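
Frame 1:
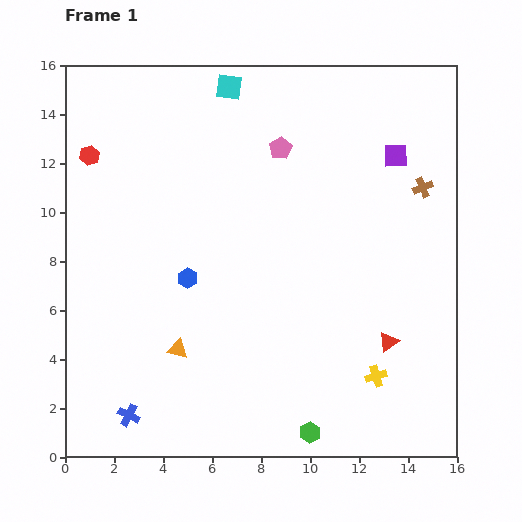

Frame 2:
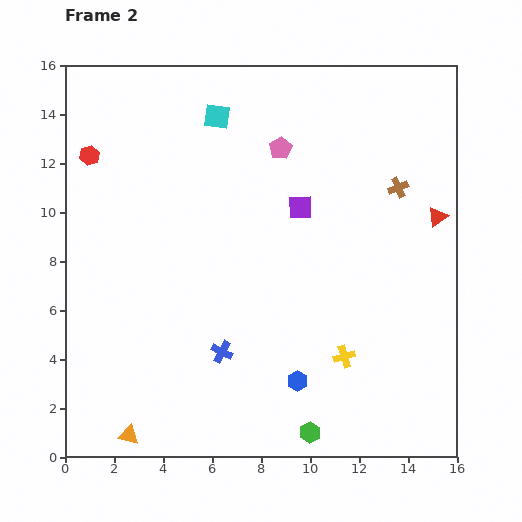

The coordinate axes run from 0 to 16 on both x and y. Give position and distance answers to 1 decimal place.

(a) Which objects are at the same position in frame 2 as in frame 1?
the red hexagon, the green hexagon, the pink pentagon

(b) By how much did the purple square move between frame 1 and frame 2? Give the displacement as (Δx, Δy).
(-3.9, -2.1)

The purple square was at (13.5, 12.3) in frame 1 and (9.6, 10.2) in frame 2.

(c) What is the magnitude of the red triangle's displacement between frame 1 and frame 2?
5.5

The red triangle moved from (13.2, 4.7) to (15.2, 9.8), a distance of √(2.0² + 5.1²) ≈ 5.5.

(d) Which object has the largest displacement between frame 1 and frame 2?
the blue hexagon

(moved 6.2; next 5.5)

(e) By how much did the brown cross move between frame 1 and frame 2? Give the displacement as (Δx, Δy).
(-1.0, 0.0)

The brown cross was at (14.6, 11.0) in frame 1 and (13.6, 11.0) in frame 2.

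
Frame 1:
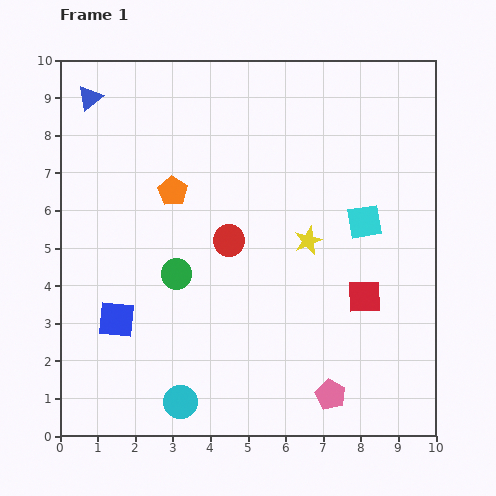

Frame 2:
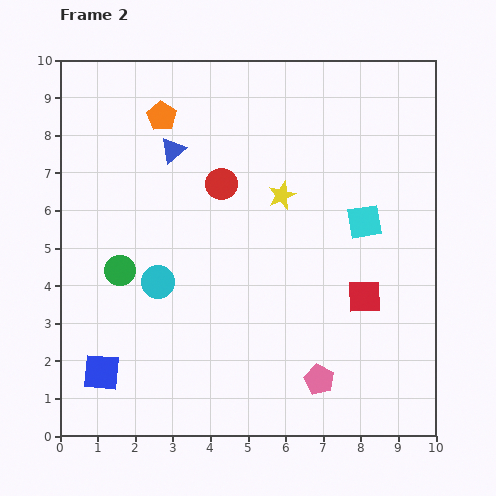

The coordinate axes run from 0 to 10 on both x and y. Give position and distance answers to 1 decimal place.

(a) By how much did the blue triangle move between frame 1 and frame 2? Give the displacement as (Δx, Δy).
(2.2, -1.4)

The blue triangle was at (0.8, 9.0) in frame 1 and (3.0, 7.6) in frame 2.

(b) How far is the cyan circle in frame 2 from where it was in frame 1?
3.3

The cyan circle moved from (3.2, 0.9) to (2.6, 4.1), a distance of √(0.6² + 3.2²) ≈ 3.3.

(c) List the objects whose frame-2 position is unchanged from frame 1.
the red square, the cyan square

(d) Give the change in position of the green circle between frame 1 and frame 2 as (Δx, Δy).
(-1.5, 0.1)

The green circle was at (3.1, 4.3) in frame 1 and (1.6, 4.4) in frame 2.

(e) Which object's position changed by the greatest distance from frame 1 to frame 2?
the cyan circle

(moved 3.3; next 2.6)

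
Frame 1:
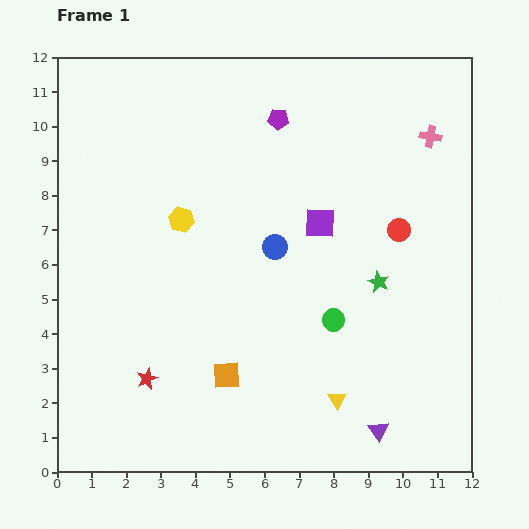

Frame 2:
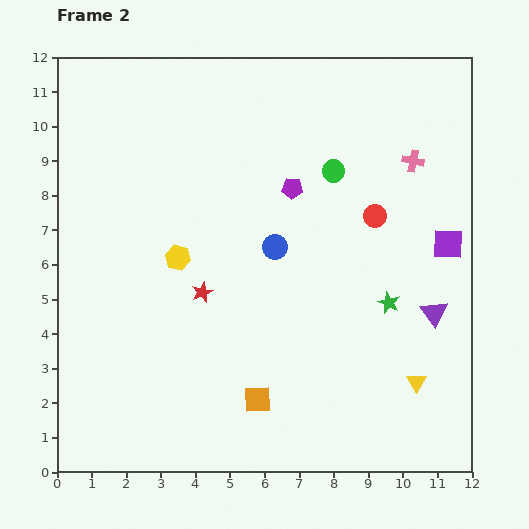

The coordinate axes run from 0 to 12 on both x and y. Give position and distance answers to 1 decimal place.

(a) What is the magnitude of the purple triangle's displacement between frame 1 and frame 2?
3.8

The purple triangle moved from (9.3, 1.2) to (10.9, 4.6), a distance of √(1.6² + 3.4²) ≈ 3.8.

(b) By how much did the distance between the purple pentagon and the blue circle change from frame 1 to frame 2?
-1.9

Distance in frame 1: 3.7. Distance in frame 2: 1.8.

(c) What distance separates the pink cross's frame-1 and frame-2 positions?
0.9

The pink cross moved from (10.8, 9.7) to (10.3, 9.0), a distance of √(0.5² + 0.7²) ≈ 0.9.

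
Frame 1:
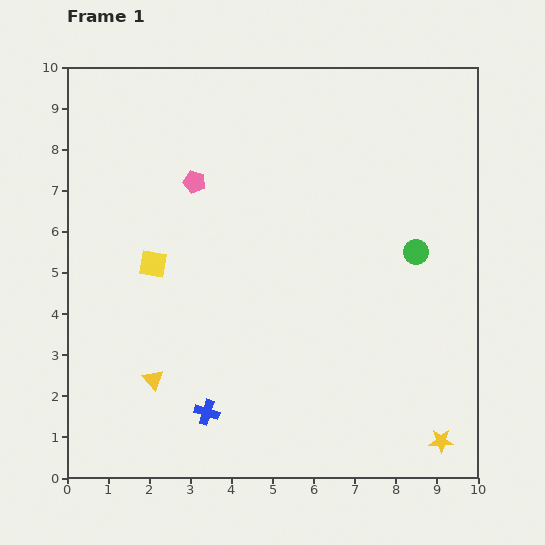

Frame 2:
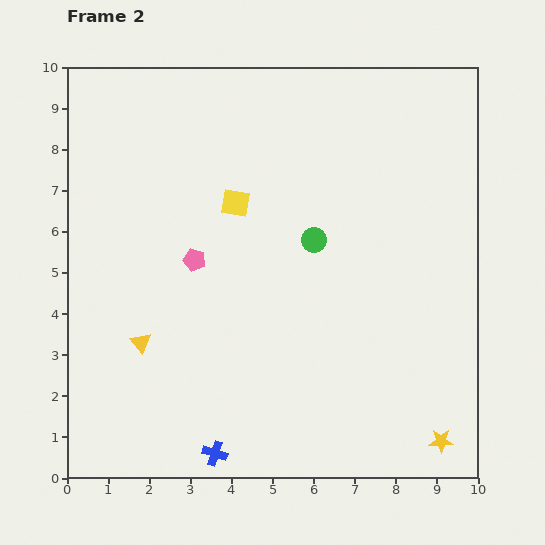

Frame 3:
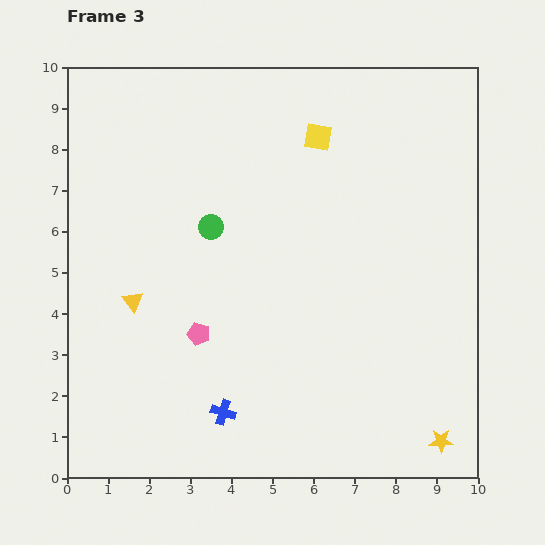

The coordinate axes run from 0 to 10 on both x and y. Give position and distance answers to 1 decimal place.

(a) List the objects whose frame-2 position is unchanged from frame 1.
the yellow star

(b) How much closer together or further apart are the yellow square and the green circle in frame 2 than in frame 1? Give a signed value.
-4.3

Distance in frame 1: 6.4. Distance in frame 2: 2.1.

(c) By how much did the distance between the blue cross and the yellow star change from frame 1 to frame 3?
-0.4

Distance in frame 1: 5.7. Distance in frame 3: 5.3.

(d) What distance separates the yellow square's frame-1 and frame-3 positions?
5.1

The yellow square moved from (2.1, 5.2) to (6.1, 8.3), a distance of √(4.0² + 3.1²) ≈ 5.1.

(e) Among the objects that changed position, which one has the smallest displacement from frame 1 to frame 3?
the blue cross

(moved 0.4)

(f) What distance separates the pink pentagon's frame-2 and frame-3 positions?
1.8

The pink pentagon moved from (3.1, 5.3) to (3.2, 3.5), a distance of √(0.1² + 1.8²) ≈ 1.8.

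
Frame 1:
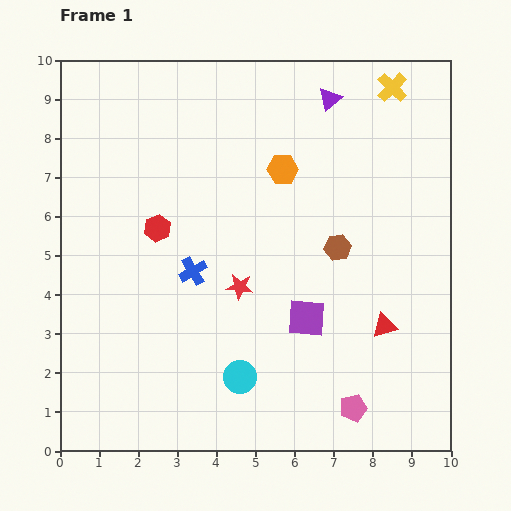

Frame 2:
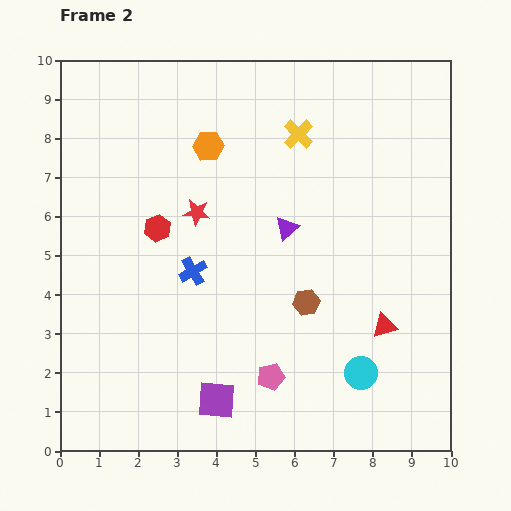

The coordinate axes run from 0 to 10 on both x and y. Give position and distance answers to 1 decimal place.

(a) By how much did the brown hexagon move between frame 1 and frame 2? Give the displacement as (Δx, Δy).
(-0.8, -1.4)

The brown hexagon was at (7.1, 5.2) in frame 1 and (6.3, 3.8) in frame 2.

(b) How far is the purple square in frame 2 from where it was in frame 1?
3.1

The purple square moved from (6.3, 3.4) to (4.0, 1.3), a distance of √(2.3² + 2.1²) ≈ 3.1.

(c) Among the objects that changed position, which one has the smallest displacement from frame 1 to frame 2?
the brown hexagon

(moved 1.6)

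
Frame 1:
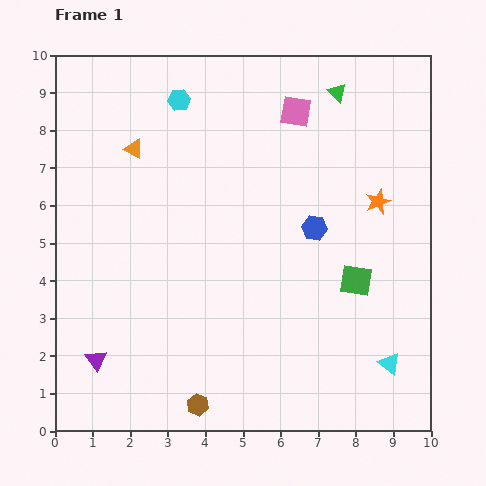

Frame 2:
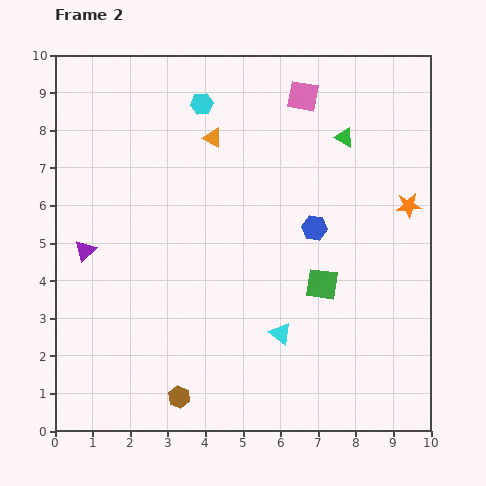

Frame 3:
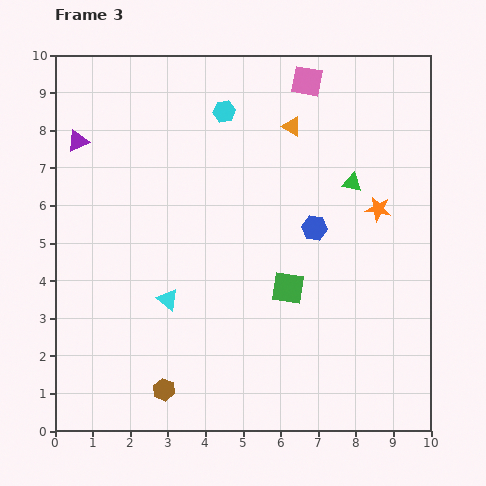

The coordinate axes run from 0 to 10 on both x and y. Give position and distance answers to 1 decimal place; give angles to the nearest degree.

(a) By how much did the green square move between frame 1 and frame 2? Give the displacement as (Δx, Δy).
(-0.9, -0.1)

The green square was at (8.0, 4.0) in frame 1 and (7.1, 3.9) in frame 2.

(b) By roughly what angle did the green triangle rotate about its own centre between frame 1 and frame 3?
30° counter-clockwise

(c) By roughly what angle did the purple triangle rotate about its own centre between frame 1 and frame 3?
40° clockwise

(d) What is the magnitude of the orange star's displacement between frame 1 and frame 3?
0.2

The orange star moved from (8.6, 6.1) to (8.6, 5.9), a distance of √(0.0² + 0.2²) ≈ 0.2.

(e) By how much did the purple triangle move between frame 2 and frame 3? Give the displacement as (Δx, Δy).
(-0.2, 2.9)

The purple triangle was at (0.8, 4.8) in frame 2 and (0.6, 7.7) in frame 3.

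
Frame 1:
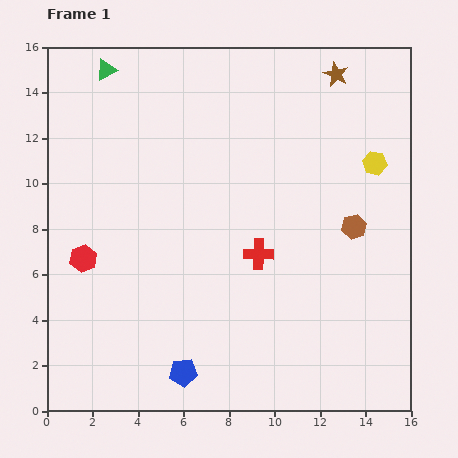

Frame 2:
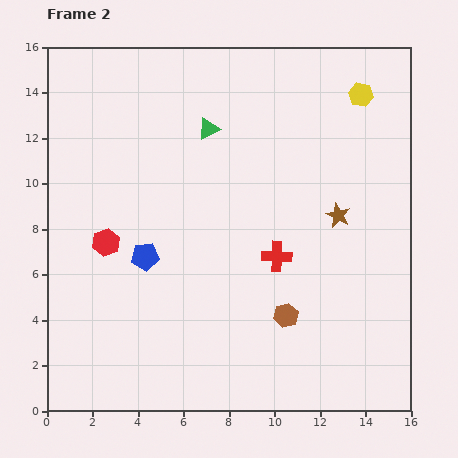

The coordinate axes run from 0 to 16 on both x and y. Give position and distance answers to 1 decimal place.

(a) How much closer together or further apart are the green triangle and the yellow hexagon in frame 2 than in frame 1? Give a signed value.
-5.6

Distance in frame 1: 12.5. Distance in frame 2: 6.9.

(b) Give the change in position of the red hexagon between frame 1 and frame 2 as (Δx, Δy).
(1.0, 0.7)

The red hexagon was at (1.6, 6.7) in frame 1 and (2.6, 7.4) in frame 2.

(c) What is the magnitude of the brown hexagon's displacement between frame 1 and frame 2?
4.9

The brown hexagon moved from (13.5, 8.1) to (10.5, 4.2), a distance of √(3.0² + 3.9²) ≈ 4.9.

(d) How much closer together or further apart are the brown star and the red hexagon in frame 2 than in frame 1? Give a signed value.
-3.4

Distance in frame 1: 13.7. Distance in frame 2: 10.3.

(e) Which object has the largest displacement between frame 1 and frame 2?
the brown star

(moved 6.2; next 5.4)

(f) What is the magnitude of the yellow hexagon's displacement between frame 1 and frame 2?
3.1

The yellow hexagon moved from (14.4, 10.9) to (13.8, 13.9), a distance of √(0.6² + 3.0²) ≈ 3.1.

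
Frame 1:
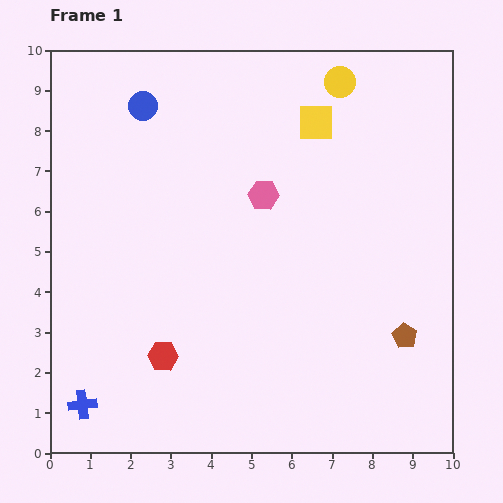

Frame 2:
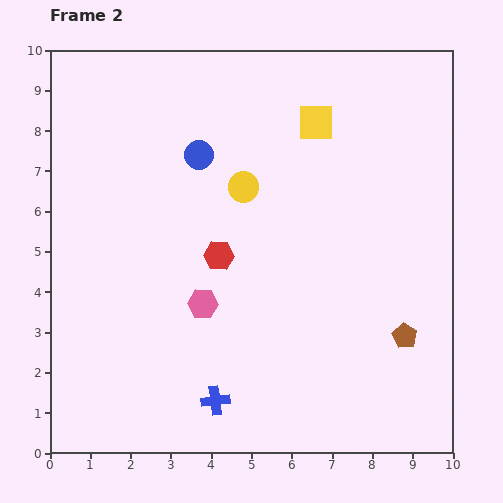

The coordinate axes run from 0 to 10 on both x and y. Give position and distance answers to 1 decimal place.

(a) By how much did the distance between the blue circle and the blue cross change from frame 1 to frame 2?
-1.5

Distance in frame 1: 7.6. Distance in frame 2: 6.1.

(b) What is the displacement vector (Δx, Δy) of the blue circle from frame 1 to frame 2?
(1.4, -1.2)

The blue circle was at (2.3, 8.6) in frame 1 and (3.7, 7.4) in frame 2.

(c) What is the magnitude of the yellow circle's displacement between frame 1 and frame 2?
3.5

The yellow circle moved from (7.2, 9.2) to (4.8, 6.6), a distance of √(2.4² + 2.6²) ≈ 3.5.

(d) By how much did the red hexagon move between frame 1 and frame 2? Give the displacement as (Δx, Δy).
(1.4, 2.5)

The red hexagon was at (2.8, 2.4) in frame 1 and (4.2, 4.9) in frame 2.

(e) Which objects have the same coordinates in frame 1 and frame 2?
the brown pentagon, the yellow square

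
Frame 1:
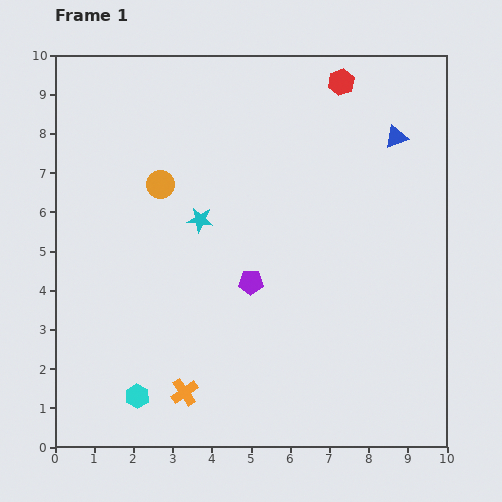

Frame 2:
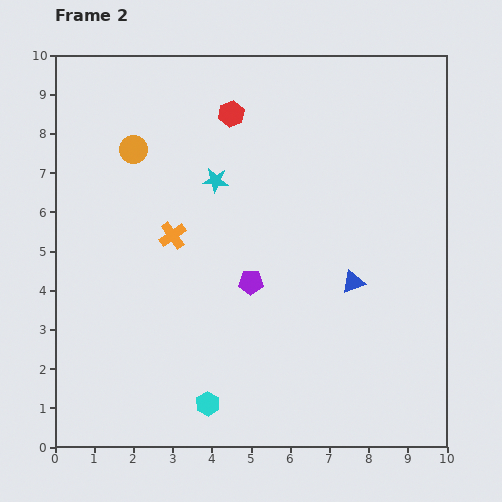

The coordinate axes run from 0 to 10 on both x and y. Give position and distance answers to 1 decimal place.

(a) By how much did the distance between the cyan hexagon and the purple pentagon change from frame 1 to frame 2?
-0.8

Distance in frame 1: 4.1. Distance in frame 2: 3.3.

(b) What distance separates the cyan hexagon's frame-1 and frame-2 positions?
1.8

The cyan hexagon moved from (2.1, 1.3) to (3.9, 1.1), a distance of √(1.8² + 0.2²) ≈ 1.8.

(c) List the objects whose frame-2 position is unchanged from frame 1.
the purple pentagon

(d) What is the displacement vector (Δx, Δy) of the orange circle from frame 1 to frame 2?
(-0.7, 0.9)

The orange circle was at (2.7, 6.7) in frame 1 and (2.0, 7.6) in frame 2.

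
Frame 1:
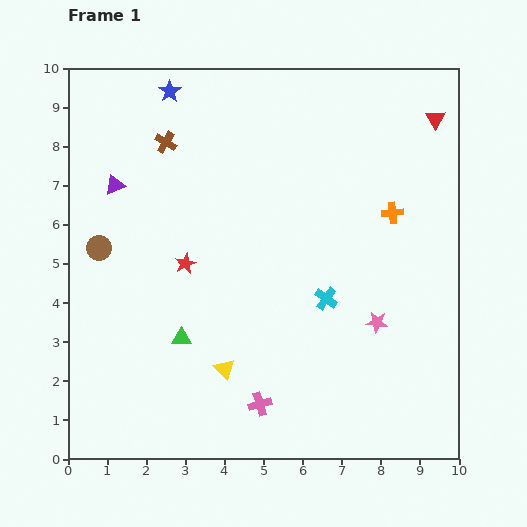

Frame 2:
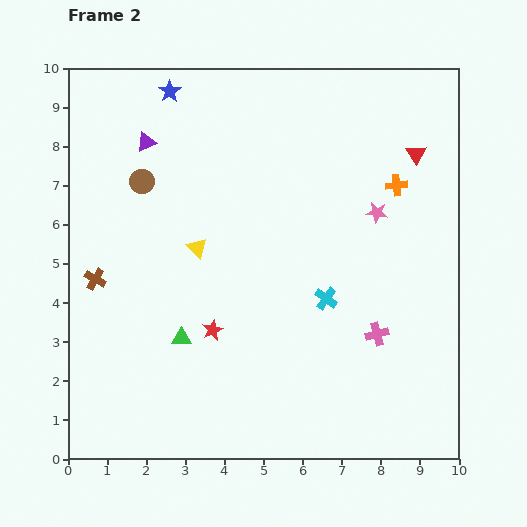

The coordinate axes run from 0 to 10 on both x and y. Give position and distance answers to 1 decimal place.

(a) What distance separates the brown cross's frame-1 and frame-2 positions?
3.9

The brown cross moved from (2.5, 8.1) to (0.7, 4.6), a distance of √(1.8² + 3.5²) ≈ 3.9.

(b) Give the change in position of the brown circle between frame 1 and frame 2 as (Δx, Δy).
(1.1, 1.7)

The brown circle was at (0.8, 5.4) in frame 1 and (1.9, 7.1) in frame 2.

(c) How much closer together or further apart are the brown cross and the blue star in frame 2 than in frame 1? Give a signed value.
+3.9

Distance in frame 1: 1.3. Distance in frame 2: 5.2.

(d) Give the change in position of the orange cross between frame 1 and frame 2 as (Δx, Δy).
(0.1, 0.7)

The orange cross was at (8.3, 6.3) in frame 1 and (8.4, 7.0) in frame 2.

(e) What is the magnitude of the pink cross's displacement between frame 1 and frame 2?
3.5

The pink cross moved from (4.9, 1.4) to (7.9, 3.2), a distance of √(3.0² + 1.8²) ≈ 3.5.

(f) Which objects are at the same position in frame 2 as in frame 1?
the cyan cross, the blue star, the green triangle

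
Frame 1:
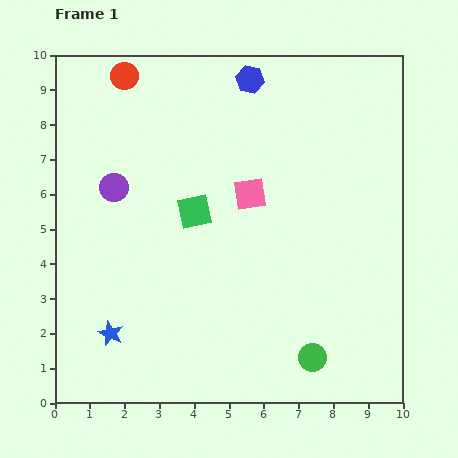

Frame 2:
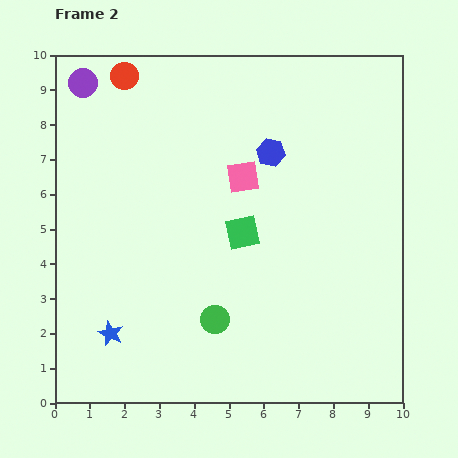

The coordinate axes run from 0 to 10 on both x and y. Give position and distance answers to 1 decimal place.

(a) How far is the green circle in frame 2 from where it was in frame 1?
3.0

The green circle moved from (7.4, 1.3) to (4.6, 2.4), a distance of √(2.8² + 1.1²) ≈ 3.0.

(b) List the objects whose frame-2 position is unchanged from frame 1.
the blue star, the red circle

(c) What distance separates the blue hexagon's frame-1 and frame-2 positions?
2.2

The blue hexagon moved from (5.6, 9.3) to (6.2, 7.2), a distance of √(0.6² + 2.1²) ≈ 2.2.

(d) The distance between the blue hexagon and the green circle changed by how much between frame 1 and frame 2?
-3.1

Distance in frame 1: 8.2. Distance in frame 2: 5.1.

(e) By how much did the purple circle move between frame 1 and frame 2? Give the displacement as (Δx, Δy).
(-0.9, 3.0)

The purple circle was at (1.7, 6.2) in frame 1 and (0.8, 9.2) in frame 2.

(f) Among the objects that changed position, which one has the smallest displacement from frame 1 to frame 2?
the pink square

(moved 0.5)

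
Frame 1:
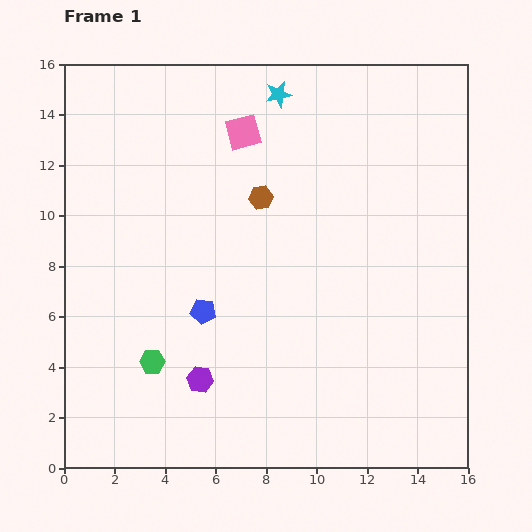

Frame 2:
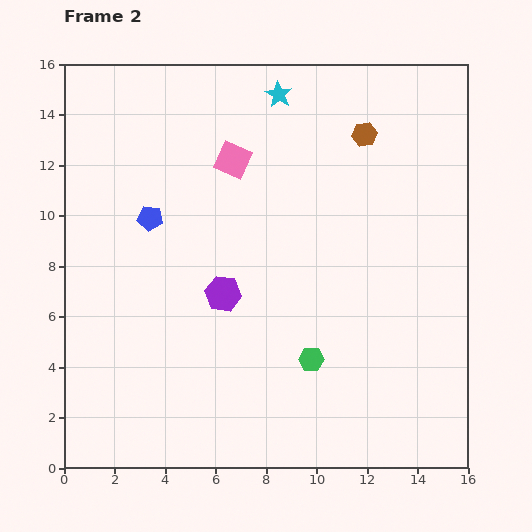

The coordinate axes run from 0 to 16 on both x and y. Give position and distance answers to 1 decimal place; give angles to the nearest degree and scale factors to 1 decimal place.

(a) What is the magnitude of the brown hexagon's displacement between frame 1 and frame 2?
4.8

The brown hexagon moved from (7.8, 10.7) to (11.9, 13.2), a distance of √(4.1² + 2.5²) ≈ 4.8.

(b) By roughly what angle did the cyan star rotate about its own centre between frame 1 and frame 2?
28° counter-clockwise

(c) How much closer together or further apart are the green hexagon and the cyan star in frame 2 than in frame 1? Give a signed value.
-1.1

Distance in frame 1: 11.7. Distance in frame 2: 10.6.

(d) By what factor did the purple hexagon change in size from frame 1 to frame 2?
1.4×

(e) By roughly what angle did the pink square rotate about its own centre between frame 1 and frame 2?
39° clockwise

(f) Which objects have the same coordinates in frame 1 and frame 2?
the cyan star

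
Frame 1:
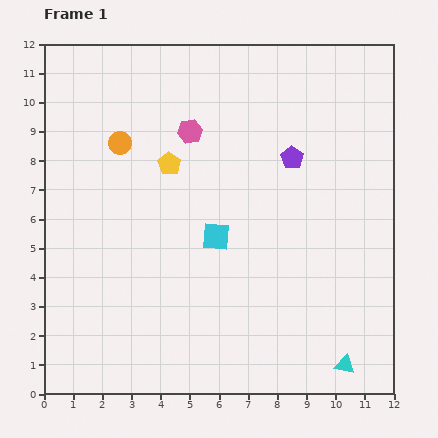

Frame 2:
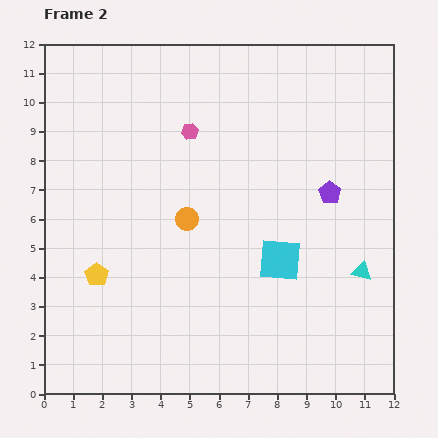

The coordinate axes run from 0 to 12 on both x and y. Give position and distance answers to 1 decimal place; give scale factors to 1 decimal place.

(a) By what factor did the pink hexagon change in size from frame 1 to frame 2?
0.7×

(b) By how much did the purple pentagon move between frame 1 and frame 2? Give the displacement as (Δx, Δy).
(1.3, -1.2)

The purple pentagon was at (8.5, 8.1) in frame 1 and (9.8, 6.9) in frame 2.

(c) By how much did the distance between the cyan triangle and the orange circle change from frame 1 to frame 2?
-4.5

Distance in frame 1: 10.8. Distance in frame 2: 6.3.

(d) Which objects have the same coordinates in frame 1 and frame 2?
the pink hexagon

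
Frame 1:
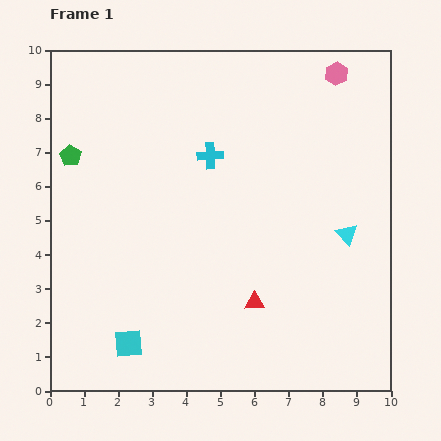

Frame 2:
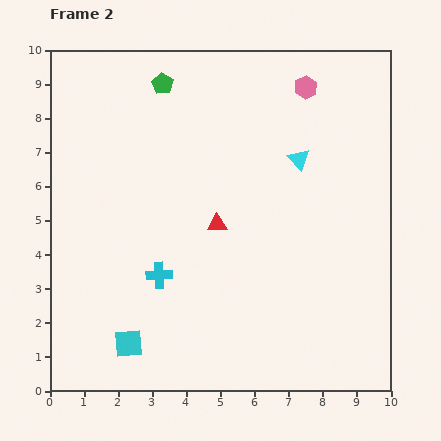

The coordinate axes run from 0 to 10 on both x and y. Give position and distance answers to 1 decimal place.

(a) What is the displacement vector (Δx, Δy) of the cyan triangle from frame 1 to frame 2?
(-1.4, 2.2)

The cyan triangle was at (8.7, 4.6) in frame 1 and (7.3, 6.8) in frame 2.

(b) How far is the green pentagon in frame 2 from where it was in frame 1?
3.4

The green pentagon moved from (0.6, 6.9) to (3.3, 9.0), a distance of √(2.7² + 2.1²) ≈ 3.4.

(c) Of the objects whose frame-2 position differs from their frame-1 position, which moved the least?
the pink hexagon

(moved 1.0)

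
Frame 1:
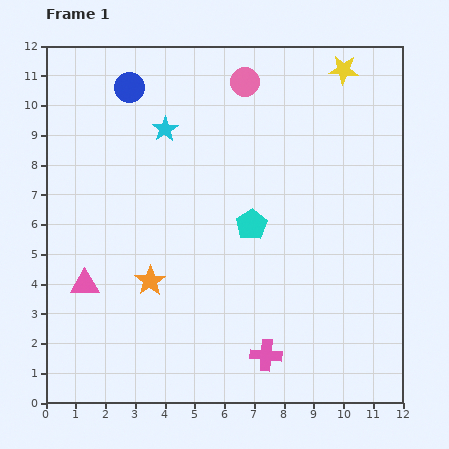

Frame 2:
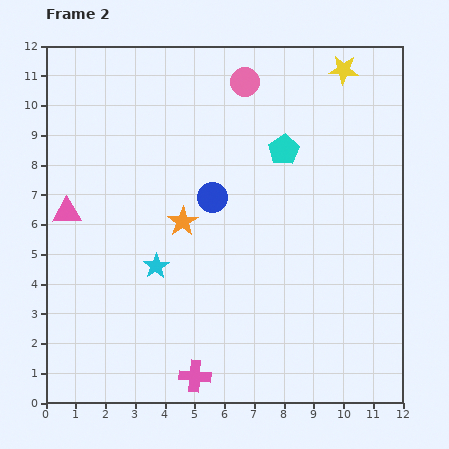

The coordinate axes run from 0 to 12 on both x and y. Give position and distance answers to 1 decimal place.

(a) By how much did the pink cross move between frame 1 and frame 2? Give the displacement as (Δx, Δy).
(-2.4, -0.7)

The pink cross was at (7.4, 1.6) in frame 1 and (5.0, 0.9) in frame 2.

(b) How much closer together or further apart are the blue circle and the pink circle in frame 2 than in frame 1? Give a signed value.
+0.2

Distance in frame 1: 3.9. Distance in frame 2: 4.1.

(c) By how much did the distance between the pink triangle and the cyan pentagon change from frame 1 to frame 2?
+1.7

Distance in frame 1: 5.9. Distance in frame 2: 7.6.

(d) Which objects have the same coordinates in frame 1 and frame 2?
the pink circle, the yellow star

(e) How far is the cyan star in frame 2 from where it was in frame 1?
4.6

The cyan star moved from (4.0, 9.2) to (3.7, 4.6), a distance of √(0.3² + 4.6²) ≈ 4.6.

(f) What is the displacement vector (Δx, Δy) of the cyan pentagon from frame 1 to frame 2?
(1.1, 2.5)

The cyan pentagon was at (6.9, 6.0) in frame 1 and (8.0, 8.5) in frame 2.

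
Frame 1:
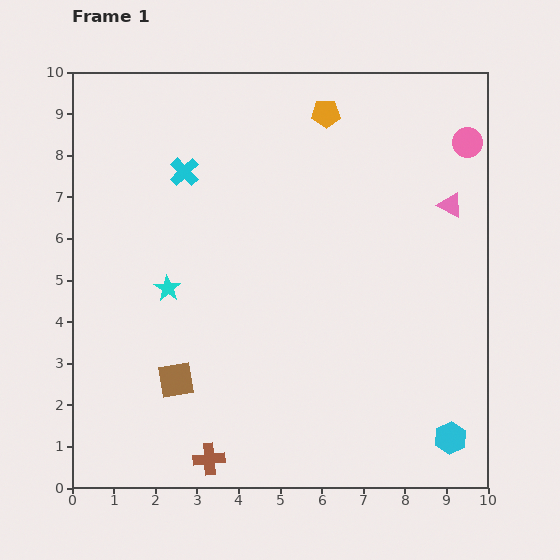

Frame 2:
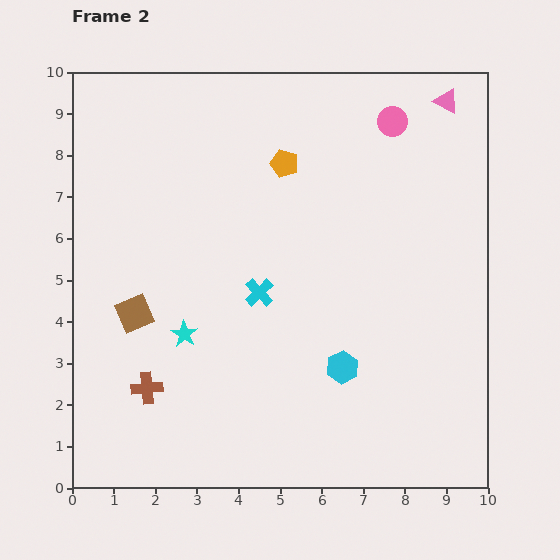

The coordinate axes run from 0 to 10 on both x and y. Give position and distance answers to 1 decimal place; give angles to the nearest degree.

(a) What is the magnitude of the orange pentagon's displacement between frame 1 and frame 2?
1.6

The orange pentagon moved from (6.1, 9.0) to (5.1, 7.8), a distance of √(1.0² + 1.2²) ≈ 1.6.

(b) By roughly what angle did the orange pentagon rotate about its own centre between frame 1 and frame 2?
18° clockwise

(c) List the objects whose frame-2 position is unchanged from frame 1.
none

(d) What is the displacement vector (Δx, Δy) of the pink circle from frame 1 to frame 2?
(-1.8, 0.5)

The pink circle was at (9.5, 8.3) in frame 1 and (7.7, 8.8) in frame 2.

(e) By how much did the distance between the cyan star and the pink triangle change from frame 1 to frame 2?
+1.3

Distance in frame 1: 7.1. Distance in frame 2: 8.4.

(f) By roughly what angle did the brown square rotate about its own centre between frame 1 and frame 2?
15° counter-clockwise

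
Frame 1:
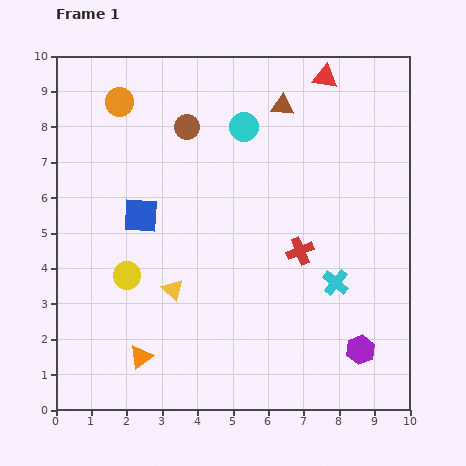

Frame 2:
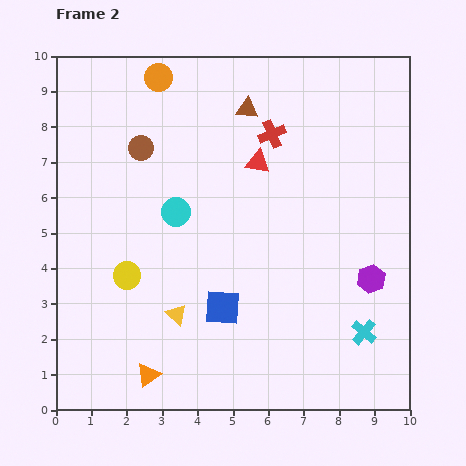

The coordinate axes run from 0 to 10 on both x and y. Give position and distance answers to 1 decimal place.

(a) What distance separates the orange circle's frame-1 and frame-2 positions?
1.3

The orange circle moved from (1.8, 8.7) to (2.9, 9.4), a distance of √(1.1² + 0.7²) ≈ 1.3.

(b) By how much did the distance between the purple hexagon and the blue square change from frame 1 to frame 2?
-3.0

Distance in frame 1: 7.3. Distance in frame 2: 4.3.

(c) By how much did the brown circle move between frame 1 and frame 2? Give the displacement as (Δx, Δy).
(-1.3, -0.6)

The brown circle was at (3.7, 8.0) in frame 1 and (2.4, 7.4) in frame 2.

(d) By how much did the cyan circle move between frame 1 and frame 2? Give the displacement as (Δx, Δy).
(-1.9, -2.4)

The cyan circle was at (5.3, 8.0) in frame 1 and (3.4, 5.6) in frame 2.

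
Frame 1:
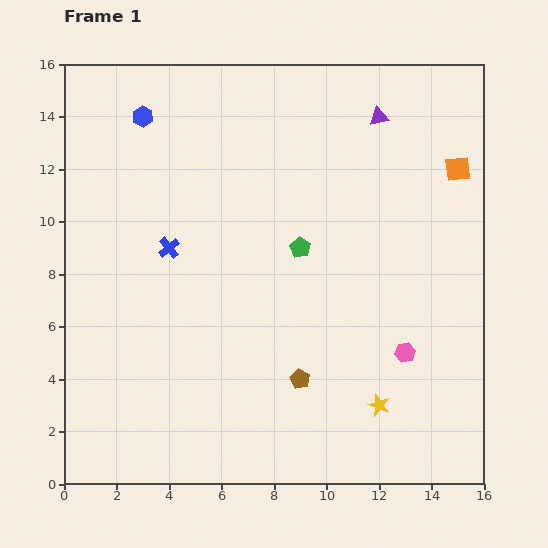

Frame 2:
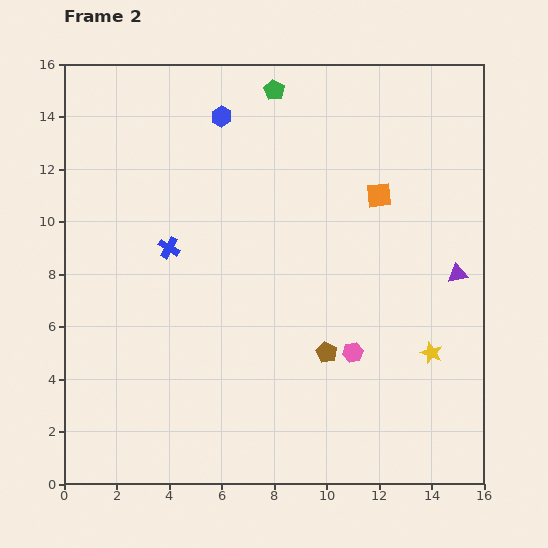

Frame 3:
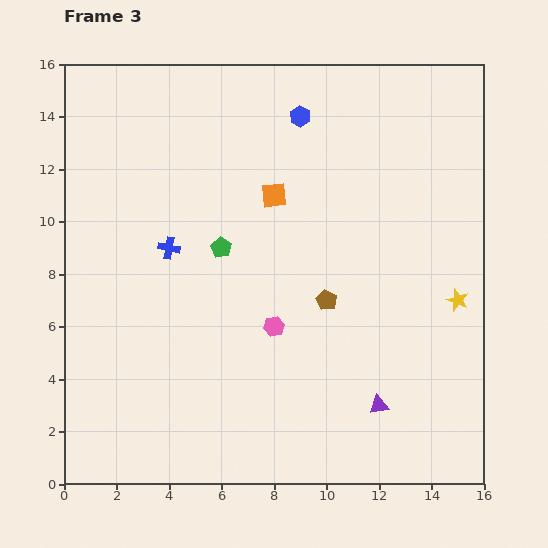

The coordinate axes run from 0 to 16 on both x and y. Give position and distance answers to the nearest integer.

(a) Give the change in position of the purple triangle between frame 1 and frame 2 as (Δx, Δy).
(3, -6)

The purple triangle was at (12, 14) in frame 1 and (15, 8) in frame 2.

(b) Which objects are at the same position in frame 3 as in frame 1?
the blue cross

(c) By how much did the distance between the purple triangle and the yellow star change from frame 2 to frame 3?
+2

Distance in frame 2: 3. Distance in frame 3: 5.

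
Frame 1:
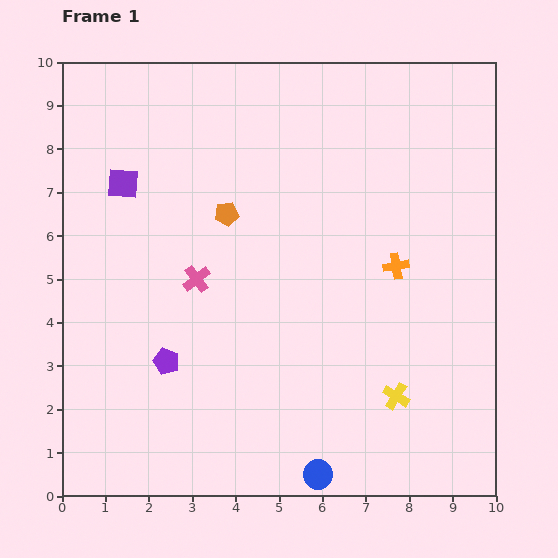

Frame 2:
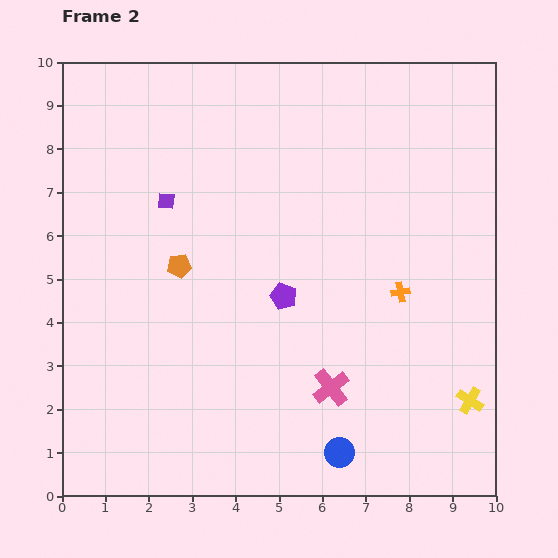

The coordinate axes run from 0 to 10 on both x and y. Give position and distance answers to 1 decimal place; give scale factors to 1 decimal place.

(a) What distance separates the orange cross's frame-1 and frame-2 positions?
0.6

The orange cross moved from (7.7, 5.3) to (7.8, 4.7), a distance of √(0.1² + 0.6²) ≈ 0.6.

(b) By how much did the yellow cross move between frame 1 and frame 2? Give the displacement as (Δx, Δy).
(1.7, -0.1)

The yellow cross was at (7.7, 2.3) in frame 1 and (9.4, 2.2) in frame 2.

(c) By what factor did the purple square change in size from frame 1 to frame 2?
0.6×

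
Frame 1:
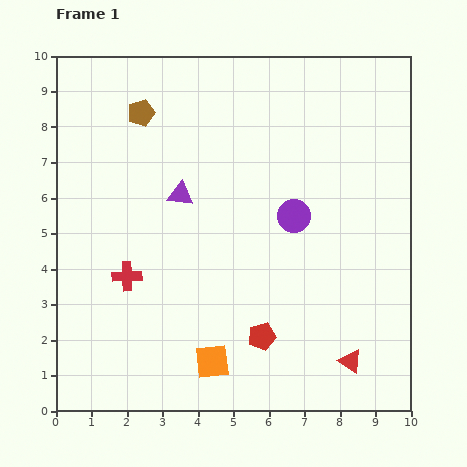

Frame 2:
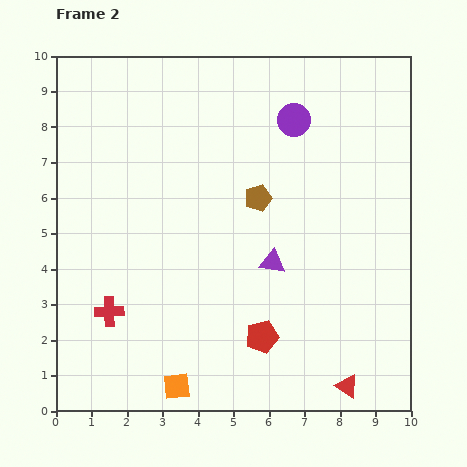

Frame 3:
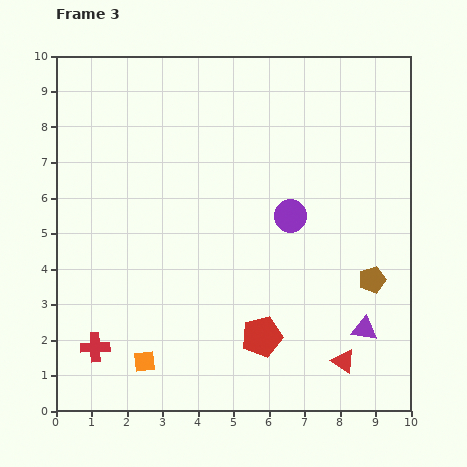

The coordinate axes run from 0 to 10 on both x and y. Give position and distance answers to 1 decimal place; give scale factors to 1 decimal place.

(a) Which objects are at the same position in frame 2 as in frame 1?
the red pentagon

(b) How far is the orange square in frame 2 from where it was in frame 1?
1.2

The orange square moved from (4.4, 1.4) to (3.4, 0.7), a distance of √(1.0² + 0.7²) ≈ 1.2.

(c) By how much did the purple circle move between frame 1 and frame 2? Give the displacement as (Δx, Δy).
(0.0, 2.7)

The purple circle was at (6.7, 5.5) in frame 1 and (6.7, 8.2) in frame 2.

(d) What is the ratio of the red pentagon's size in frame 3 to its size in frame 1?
1.5×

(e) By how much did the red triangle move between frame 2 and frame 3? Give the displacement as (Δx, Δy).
(-0.1, 0.7)

The red triangle was at (8.2, 0.7) in frame 2 and (8.1, 1.4) in frame 3.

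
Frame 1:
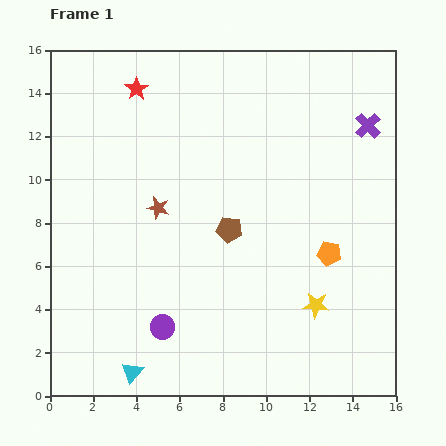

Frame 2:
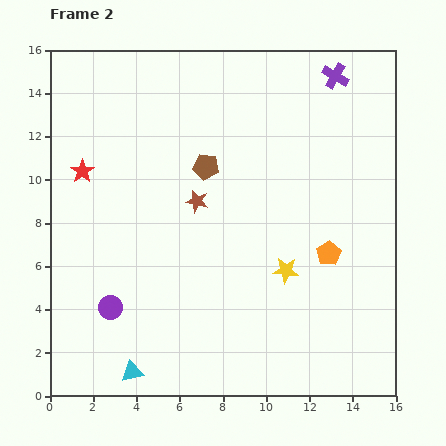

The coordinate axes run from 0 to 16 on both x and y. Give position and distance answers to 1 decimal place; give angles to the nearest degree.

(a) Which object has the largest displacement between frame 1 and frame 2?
the red star

(moved 4.5; next 3.1)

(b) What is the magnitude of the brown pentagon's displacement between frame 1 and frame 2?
3.1

The brown pentagon moved from (8.3, 7.7) to (7.2, 10.6), a distance of √(1.1² + 2.9²) ≈ 3.1.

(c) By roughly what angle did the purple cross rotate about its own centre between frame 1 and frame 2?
16° counter-clockwise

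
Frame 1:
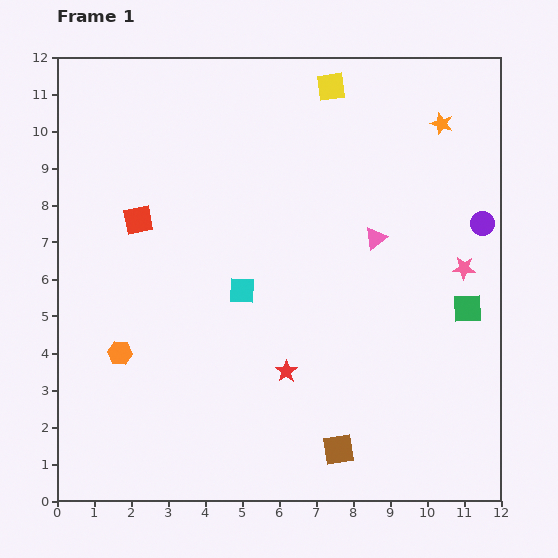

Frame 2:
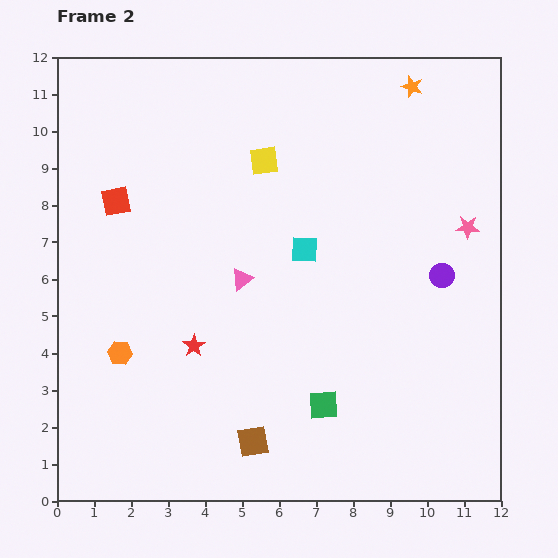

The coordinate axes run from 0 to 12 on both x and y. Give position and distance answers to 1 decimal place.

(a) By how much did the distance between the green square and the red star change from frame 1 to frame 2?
-1.4

Distance in frame 1: 5.2. Distance in frame 2: 3.8.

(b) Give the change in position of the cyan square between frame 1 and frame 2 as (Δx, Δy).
(1.7, 1.1)

The cyan square was at (5.0, 5.7) in frame 1 and (6.7, 6.8) in frame 2.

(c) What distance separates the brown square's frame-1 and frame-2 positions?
2.3

The brown square moved from (7.6, 1.4) to (5.3, 1.6), a distance of √(2.3² + 0.2²) ≈ 2.3.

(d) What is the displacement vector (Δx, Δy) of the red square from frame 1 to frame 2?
(-0.6, 0.5)

The red square was at (2.2, 7.6) in frame 1 and (1.6, 8.1) in frame 2.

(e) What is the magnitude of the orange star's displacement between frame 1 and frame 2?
1.3

The orange star moved from (10.4, 10.2) to (9.6, 11.2), a distance of √(0.8² + 1.0²) ≈ 1.3.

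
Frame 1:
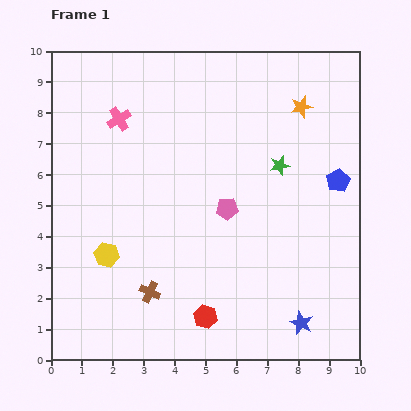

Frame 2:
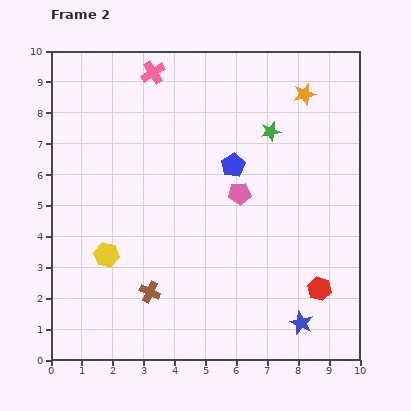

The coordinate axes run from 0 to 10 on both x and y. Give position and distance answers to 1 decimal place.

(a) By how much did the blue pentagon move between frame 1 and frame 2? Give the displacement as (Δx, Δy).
(-3.4, 0.5)

The blue pentagon was at (9.3, 5.8) in frame 1 and (5.9, 6.3) in frame 2.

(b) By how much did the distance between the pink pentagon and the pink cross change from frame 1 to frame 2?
+0.3

Distance in frame 1: 4.5. Distance in frame 2: 4.8.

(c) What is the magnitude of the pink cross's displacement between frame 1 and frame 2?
1.9

The pink cross moved from (2.2, 7.8) to (3.3, 9.3), a distance of √(1.1² + 1.5²) ≈ 1.9.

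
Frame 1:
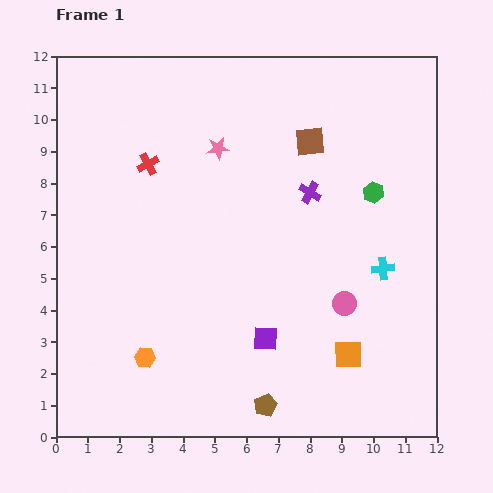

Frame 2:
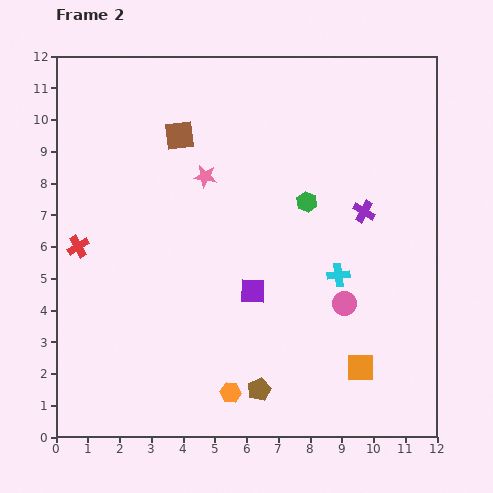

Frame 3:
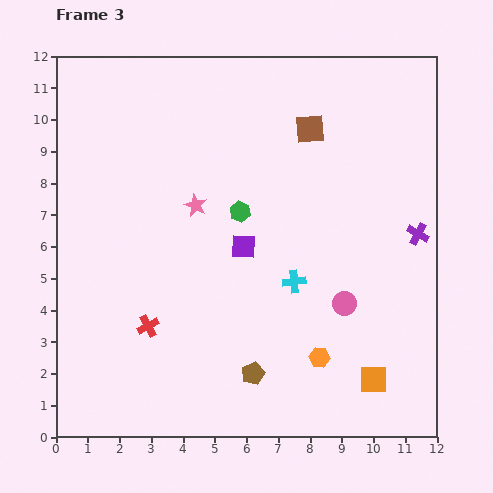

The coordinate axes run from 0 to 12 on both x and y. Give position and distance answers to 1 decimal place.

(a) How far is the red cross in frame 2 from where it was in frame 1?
3.4

The red cross moved from (2.9, 8.6) to (0.7, 6.0), a distance of √(2.2² + 2.6²) ≈ 3.4.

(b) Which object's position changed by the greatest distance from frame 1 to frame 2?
the brown square

(moved 4.1; next 3.4)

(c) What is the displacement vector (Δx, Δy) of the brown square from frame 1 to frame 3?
(0.0, 0.4)

The brown square was at (8.0, 9.3) in frame 1 and (8.0, 9.7) in frame 3.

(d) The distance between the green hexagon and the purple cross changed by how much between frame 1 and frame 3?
+3.6

Distance in frame 1: 2.0. Distance in frame 3: 5.6.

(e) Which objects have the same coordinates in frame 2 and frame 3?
the pink circle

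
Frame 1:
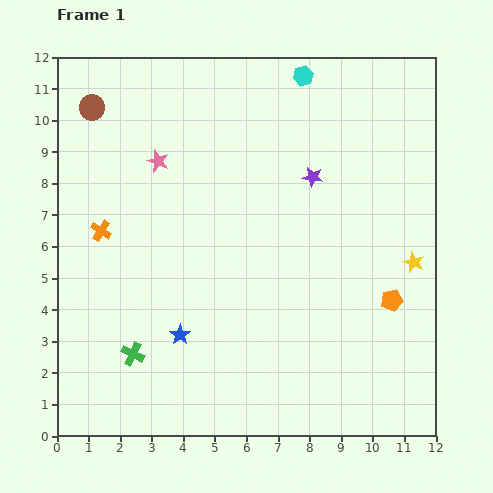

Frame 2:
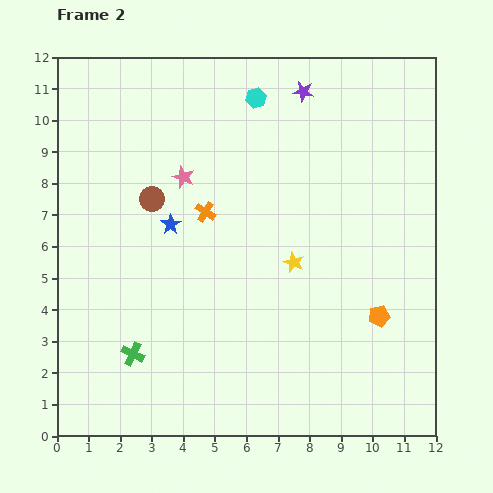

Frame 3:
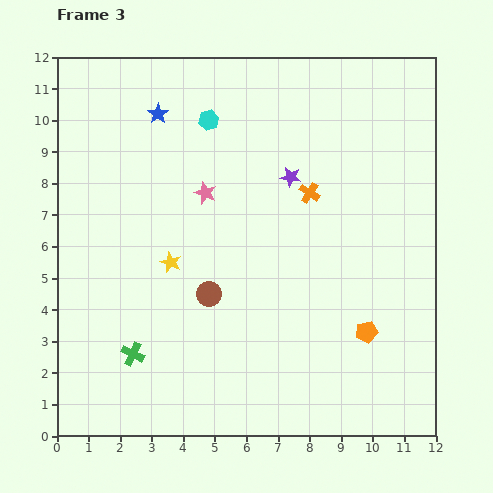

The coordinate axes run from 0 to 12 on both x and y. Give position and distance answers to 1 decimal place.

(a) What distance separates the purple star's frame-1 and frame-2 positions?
2.7

The purple star moved from (8.1, 8.2) to (7.8, 10.9), a distance of √(0.3² + 2.7²) ≈ 2.7.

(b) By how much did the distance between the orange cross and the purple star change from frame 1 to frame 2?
-2.0

Distance in frame 1: 6.9. Distance in frame 2: 4.9.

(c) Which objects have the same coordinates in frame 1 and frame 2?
the green cross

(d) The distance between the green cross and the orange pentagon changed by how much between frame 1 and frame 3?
-1.0

Distance in frame 1: 8.4. Distance in frame 3: 7.4.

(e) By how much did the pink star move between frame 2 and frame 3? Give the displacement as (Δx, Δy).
(0.7, -0.5)

The pink star was at (4.0, 8.2) in frame 2 and (4.7, 7.7) in frame 3.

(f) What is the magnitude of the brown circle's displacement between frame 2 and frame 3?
3.5

The brown circle moved from (3.0, 7.5) to (4.8, 4.5), a distance of √(1.8² + 3.0²) ≈ 3.5.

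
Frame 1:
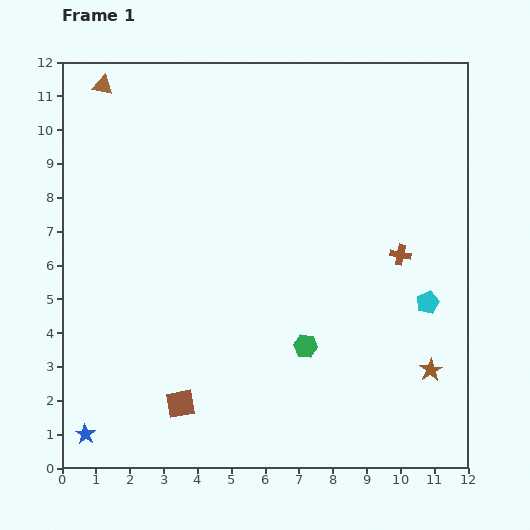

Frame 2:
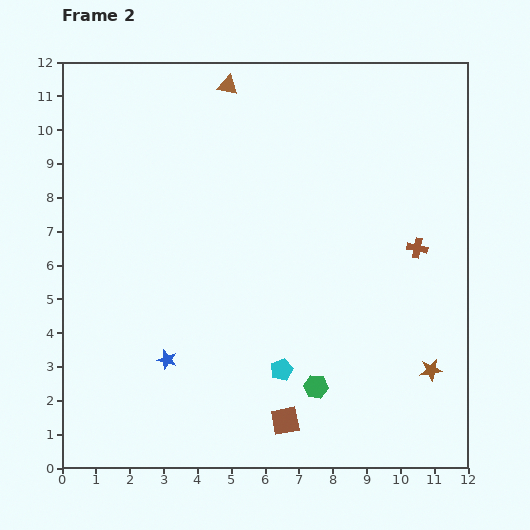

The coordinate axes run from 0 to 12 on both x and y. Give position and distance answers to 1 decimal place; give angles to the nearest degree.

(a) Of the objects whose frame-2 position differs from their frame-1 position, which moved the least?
the brown cross

(moved 0.5)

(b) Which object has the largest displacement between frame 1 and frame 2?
the cyan pentagon

(moved 4.7; next 3.7)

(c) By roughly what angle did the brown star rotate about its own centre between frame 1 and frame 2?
23° clockwise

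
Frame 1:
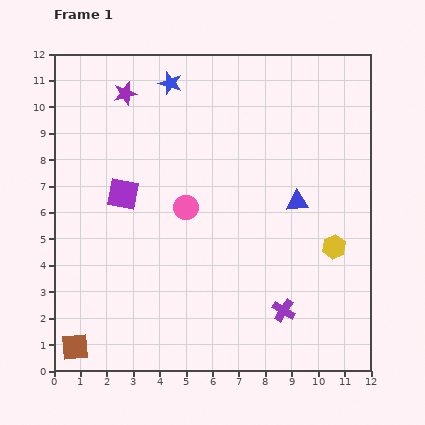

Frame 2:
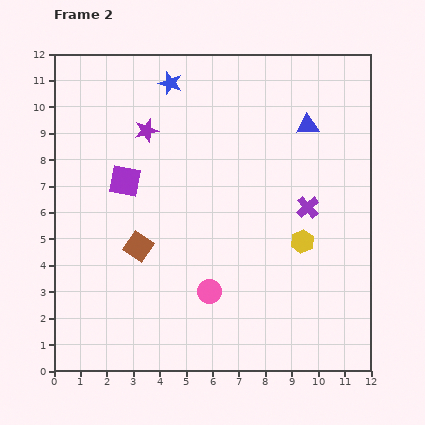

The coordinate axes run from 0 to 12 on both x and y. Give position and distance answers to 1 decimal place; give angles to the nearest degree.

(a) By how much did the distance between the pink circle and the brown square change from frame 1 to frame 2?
-3.6

Distance in frame 1: 6.8. Distance in frame 2: 3.2.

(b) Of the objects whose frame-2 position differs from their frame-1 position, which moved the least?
the purple square

(moved 0.5)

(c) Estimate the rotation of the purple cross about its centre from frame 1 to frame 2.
17° clockwise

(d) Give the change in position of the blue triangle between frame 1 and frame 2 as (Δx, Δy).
(0.4, 2.9)

The blue triangle was at (9.2, 6.4) in frame 1 and (9.6, 9.3) in frame 2.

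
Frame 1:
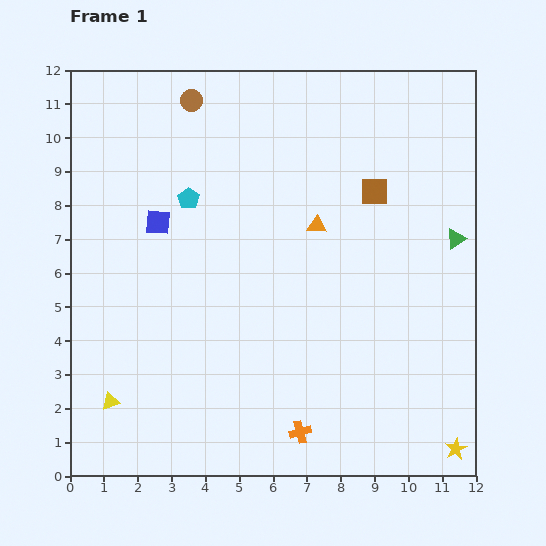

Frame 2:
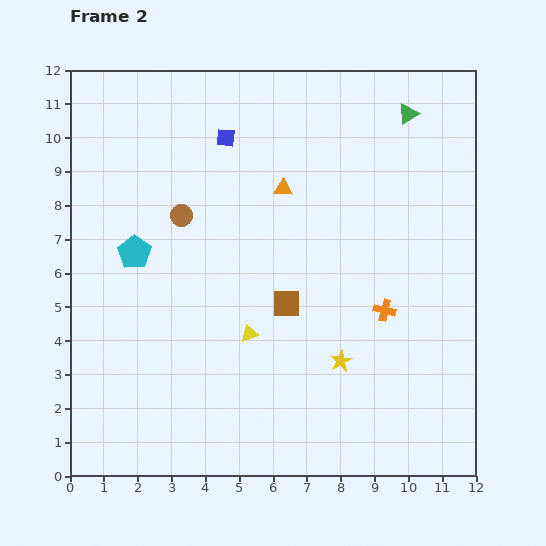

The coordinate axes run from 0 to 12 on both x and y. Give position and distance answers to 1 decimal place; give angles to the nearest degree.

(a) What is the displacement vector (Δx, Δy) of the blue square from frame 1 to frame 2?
(2.0, 2.5)

The blue square was at (2.6, 7.5) in frame 1 and (4.6, 10.0) in frame 2.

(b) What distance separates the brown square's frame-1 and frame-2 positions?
4.2

The brown square moved from (9.0, 8.4) to (6.4, 5.1), a distance of √(2.6² + 3.3²) ≈ 4.2.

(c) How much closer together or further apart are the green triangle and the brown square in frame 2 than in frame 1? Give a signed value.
+3.9

Distance in frame 1: 2.8. Distance in frame 2: 6.7.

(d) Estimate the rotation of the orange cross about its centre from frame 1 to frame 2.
28° clockwise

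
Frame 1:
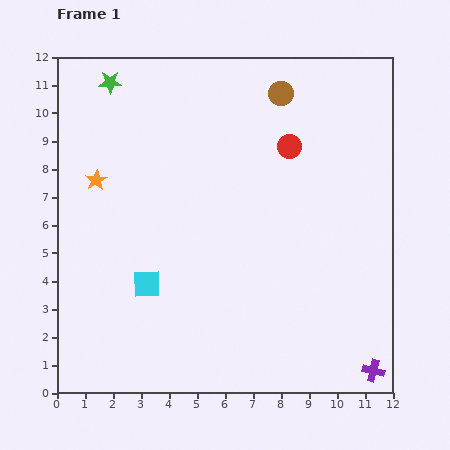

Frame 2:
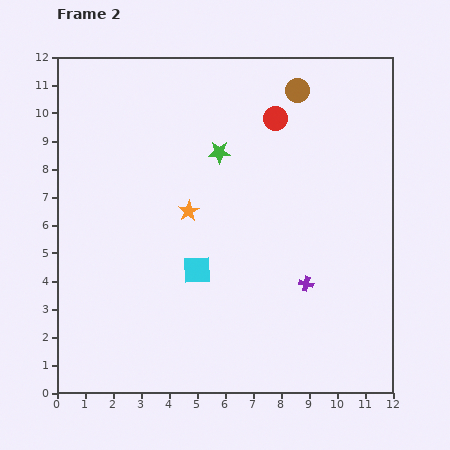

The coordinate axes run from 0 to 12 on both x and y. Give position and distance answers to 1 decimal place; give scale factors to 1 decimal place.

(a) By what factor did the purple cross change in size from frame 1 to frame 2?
0.7×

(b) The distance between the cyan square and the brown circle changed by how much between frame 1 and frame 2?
-1.0

Distance in frame 1: 8.3. Distance in frame 2: 7.3.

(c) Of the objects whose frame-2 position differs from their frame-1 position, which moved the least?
the brown circle

(moved 0.6)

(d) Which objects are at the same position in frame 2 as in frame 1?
none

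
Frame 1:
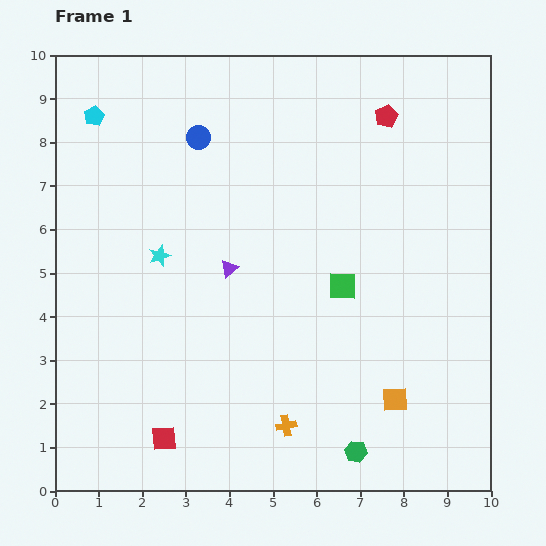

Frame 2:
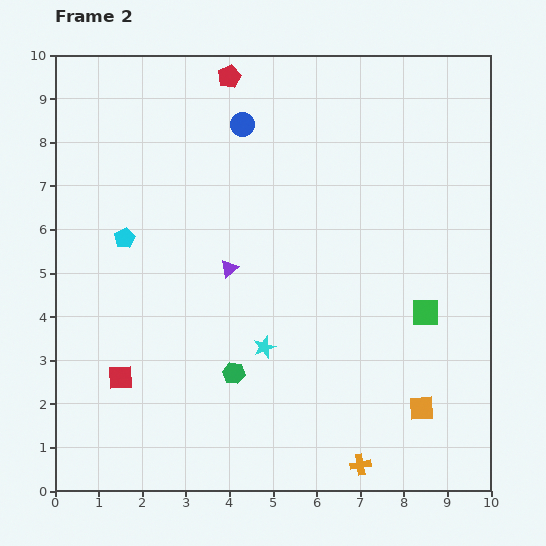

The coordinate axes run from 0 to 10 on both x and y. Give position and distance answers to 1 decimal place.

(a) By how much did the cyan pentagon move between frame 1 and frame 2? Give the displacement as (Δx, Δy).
(0.7, -2.8)

The cyan pentagon was at (0.9, 8.6) in frame 1 and (1.6, 5.8) in frame 2.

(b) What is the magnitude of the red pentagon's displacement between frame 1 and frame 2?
3.7

The red pentagon moved from (7.6, 8.6) to (4.0, 9.5), a distance of √(3.6² + 0.9²) ≈ 3.7.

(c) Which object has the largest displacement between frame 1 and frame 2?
the red pentagon

(moved 3.7; next 3.3)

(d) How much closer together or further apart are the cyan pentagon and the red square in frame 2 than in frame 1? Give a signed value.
-4.4

Distance in frame 1: 7.6. Distance in frame 2: 3.2.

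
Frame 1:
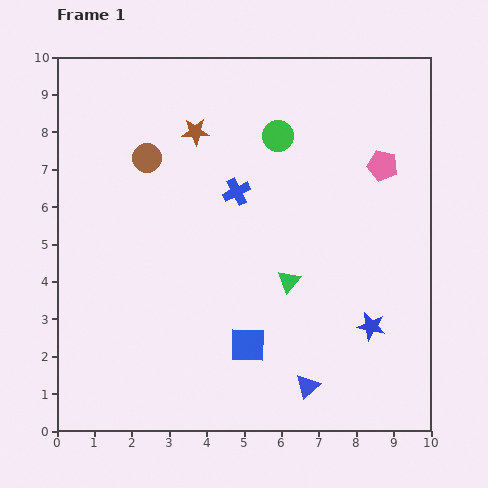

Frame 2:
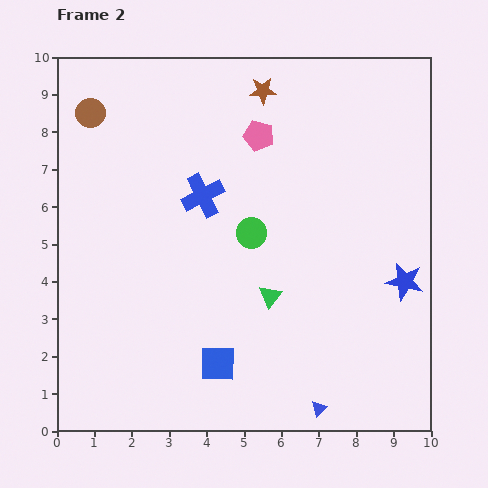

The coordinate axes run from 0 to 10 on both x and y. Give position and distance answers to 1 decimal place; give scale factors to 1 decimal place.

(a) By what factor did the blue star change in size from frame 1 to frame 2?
1.3×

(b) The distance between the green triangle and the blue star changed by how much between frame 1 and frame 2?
+1.1

Distance in frame 1: 2.5. Distance in frame 2: 3.6.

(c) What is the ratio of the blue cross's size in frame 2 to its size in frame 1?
1.6×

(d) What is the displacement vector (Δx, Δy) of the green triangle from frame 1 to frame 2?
(-0.5, -0.4)

The green triangle was at (6.2, 4.0) in frame 1 and (5.7, 3.6) in frame 2.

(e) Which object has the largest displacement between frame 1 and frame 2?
the pink pentagon

(moved 3.4; next 2.7)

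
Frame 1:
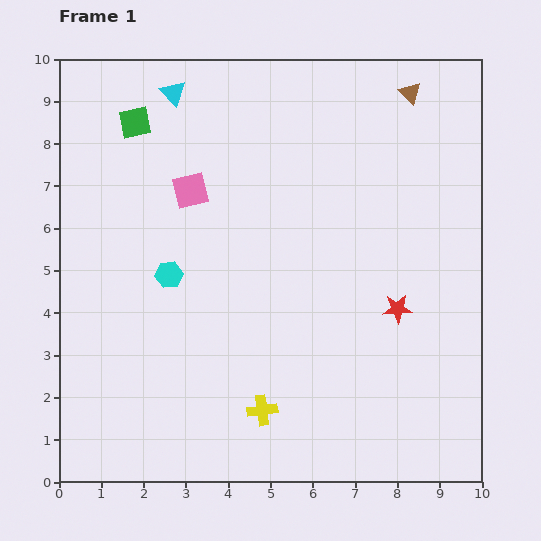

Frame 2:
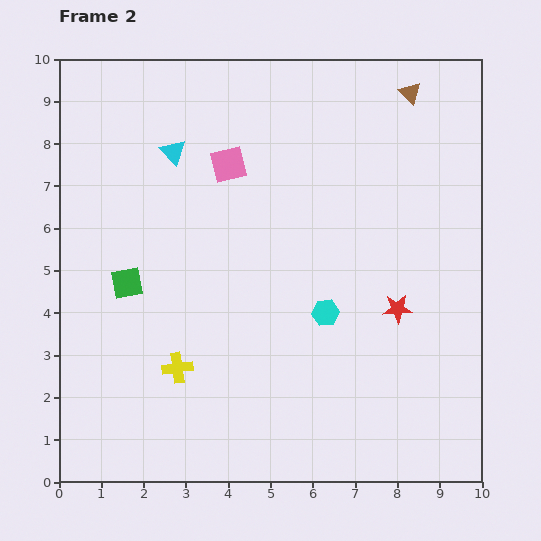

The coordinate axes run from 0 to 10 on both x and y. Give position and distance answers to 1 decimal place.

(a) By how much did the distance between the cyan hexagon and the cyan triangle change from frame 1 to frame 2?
+0.9

Distance in frame 1: 4.3. Distance in frame 2: 5.2.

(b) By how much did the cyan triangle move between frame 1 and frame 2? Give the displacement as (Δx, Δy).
(0.0, -1.4)

The cyan triangle was at (2.7, 9.2) in frame 1 and (2.7, 7.8) in frame 2.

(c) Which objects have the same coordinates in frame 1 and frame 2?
the brown triangle, the red star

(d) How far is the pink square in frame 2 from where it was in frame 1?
1.1

The pink square moved from (3.1, 6.9) to (4.0, 7.5), a distance of √(0.9² + 0.6²) ≈ 1.1.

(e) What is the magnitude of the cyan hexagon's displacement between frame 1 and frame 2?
3.8

The cyan hexagon moved from (2.6, 4.9) to (6.3, 4.0), a distance of √(3.7² + 0.9²) ≈ 3.8.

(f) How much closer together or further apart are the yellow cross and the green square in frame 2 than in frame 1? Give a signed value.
-5.1

Distance in frame 1: 7.4. Distance in frame 2: 2.3.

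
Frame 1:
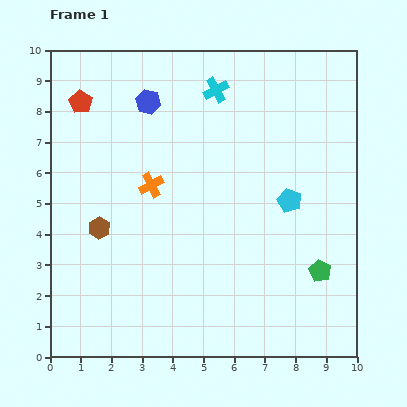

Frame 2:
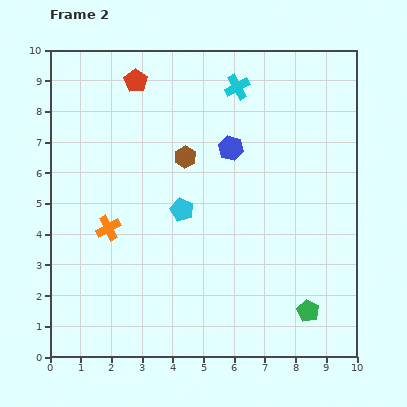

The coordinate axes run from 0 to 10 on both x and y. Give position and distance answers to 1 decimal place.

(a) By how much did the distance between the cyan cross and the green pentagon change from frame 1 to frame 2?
+0.9

Distance in frame 1: 6.8. Distance in frame 2: 7.7.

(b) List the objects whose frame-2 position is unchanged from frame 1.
none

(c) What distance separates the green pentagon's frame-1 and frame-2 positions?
1.4

The green pentagon moved from (8.8, 2.8) to (8.4, 1.5), a distance of √(0.4² + 1.3²) ≈ 1.4.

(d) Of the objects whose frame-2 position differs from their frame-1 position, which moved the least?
the cyan cross

(moved 0.7)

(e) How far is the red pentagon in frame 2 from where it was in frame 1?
1.9

The red pentagon moved from (1.0, 8.3) to (2.8, 9.0), a distance of √(1.8² + 0.7²) ≈ 1.9.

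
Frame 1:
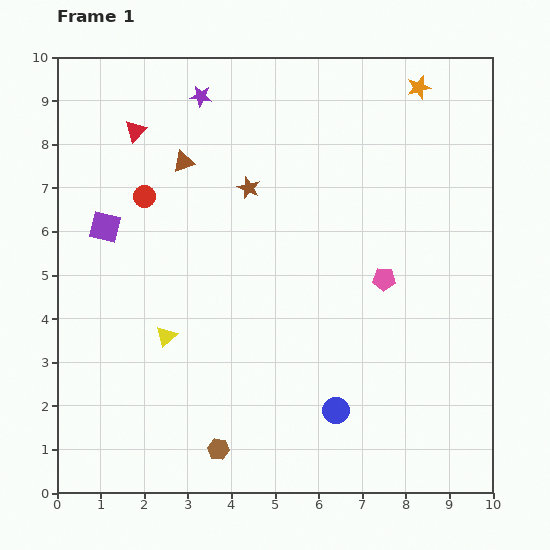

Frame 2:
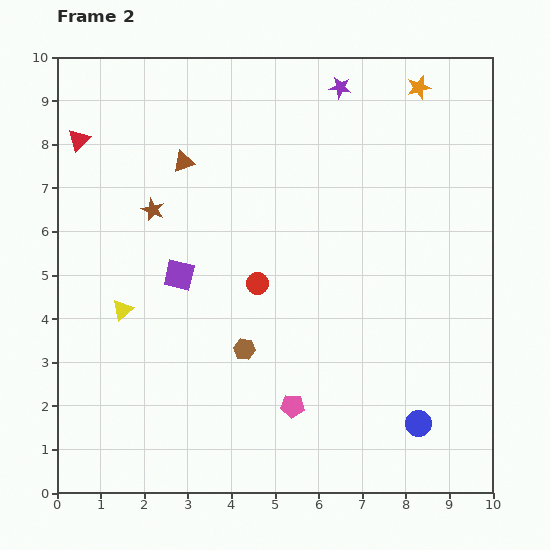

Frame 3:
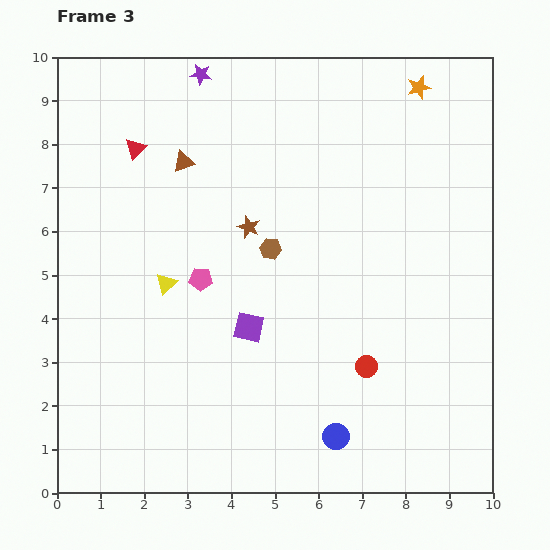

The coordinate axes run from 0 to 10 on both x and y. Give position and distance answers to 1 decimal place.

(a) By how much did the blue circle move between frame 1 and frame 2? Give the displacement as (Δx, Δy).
(1.9, -0.3)

The blue circle was at (6.4, 1.9) in frame 1 and (8.3, 1.6) in frame 2.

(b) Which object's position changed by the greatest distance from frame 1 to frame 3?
the red circle

(moved 6.4; next 4.8)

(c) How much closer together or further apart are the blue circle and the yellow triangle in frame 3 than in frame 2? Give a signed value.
-2.1

Distance in frame 2: 7.3. Distance in frame 3: 5.2.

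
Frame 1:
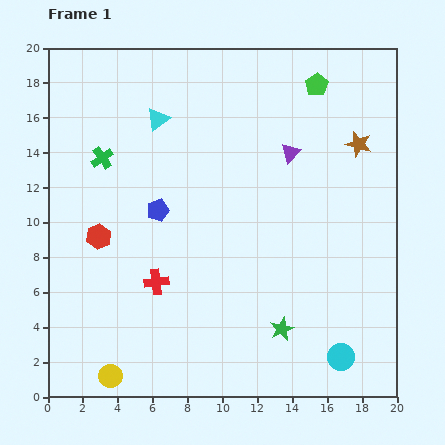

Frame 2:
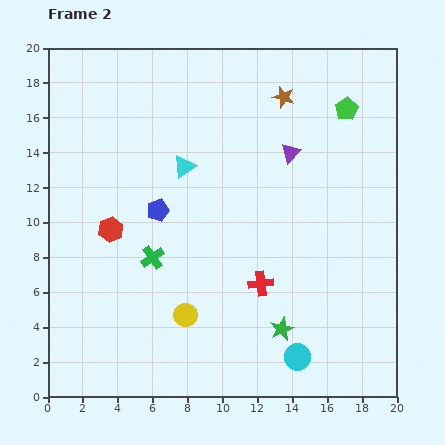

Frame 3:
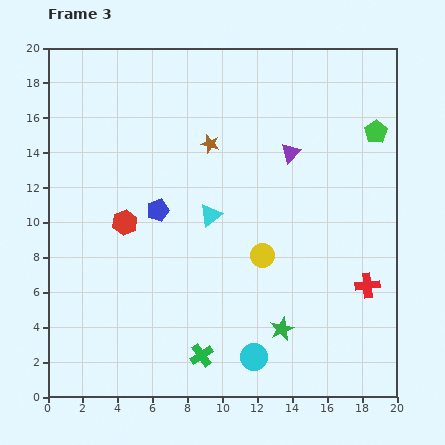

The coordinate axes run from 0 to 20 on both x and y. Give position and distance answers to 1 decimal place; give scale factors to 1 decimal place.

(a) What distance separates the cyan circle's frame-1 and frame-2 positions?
2.5

The cyan circle moved from (16.8, 2.3) to (14.3, 2.3), a distance of √(2.5² + 0.0²) ≈ 2.5.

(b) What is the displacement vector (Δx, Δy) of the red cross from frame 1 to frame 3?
(12.1, -0.2)

The red cross was at (6.2, 6.6) in frame 1 and (18.3, 6.4) in frame 3.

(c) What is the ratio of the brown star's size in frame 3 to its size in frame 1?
0.7×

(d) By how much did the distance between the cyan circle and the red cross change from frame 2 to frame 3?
+3.0

Distance in frame 2: 4.7. Distance in frame 3: 7.7.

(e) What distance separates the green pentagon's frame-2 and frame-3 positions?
2.1

The green pentagon moved from (17.1, 16.5) to (18.8, 15.2), a distance of √(1.7² + 1.3²) ≈ 2.1.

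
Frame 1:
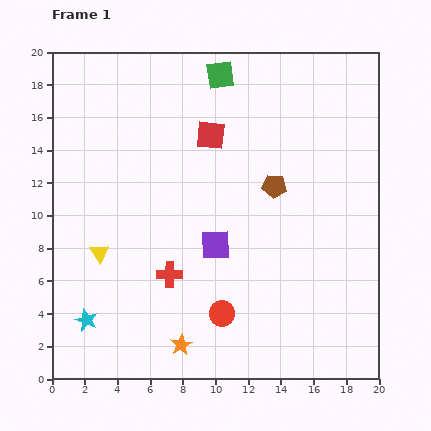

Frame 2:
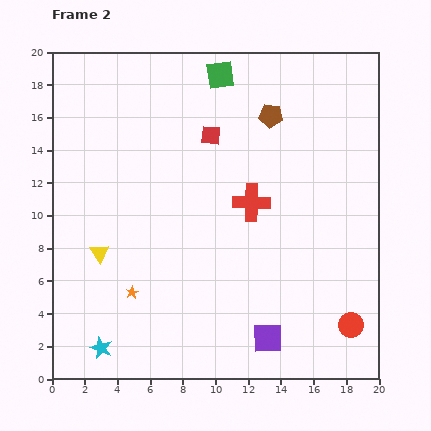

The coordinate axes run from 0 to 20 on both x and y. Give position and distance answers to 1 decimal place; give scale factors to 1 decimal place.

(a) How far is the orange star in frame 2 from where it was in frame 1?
4.4

The orange star moved from (7.9, 2.1) to (4.9, 5.3), a distance of √(3.0² + 3.2²) ≈ 4.4.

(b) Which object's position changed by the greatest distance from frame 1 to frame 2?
the red circle

(moved 7.9; next 6.7)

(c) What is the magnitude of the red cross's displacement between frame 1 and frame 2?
6.7

The red cross moved from (7.2, 6.4) to (12.2, 10.8), a distance of √(5.0² + 4.4²) ≈ 6.7.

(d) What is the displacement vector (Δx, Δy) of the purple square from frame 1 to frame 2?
(3.2, -5.7)

The purple square was at (10.0, 8.2) in frame 1 and (13.2, 2.5) in frame 2.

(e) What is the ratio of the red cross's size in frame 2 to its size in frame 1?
1.4×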